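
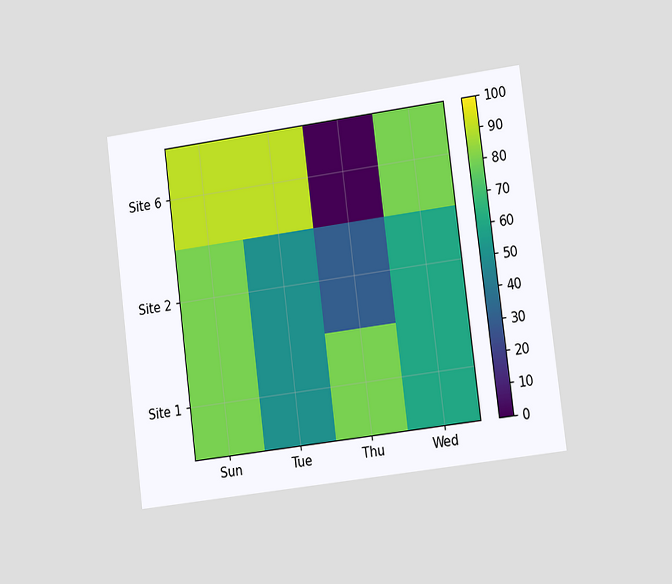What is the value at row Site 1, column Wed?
The chart is tilted about 7° counter-clockwise and viewed slightly from the right. Matching cell (Site 1, Wed) against the colorbar gives 60.

60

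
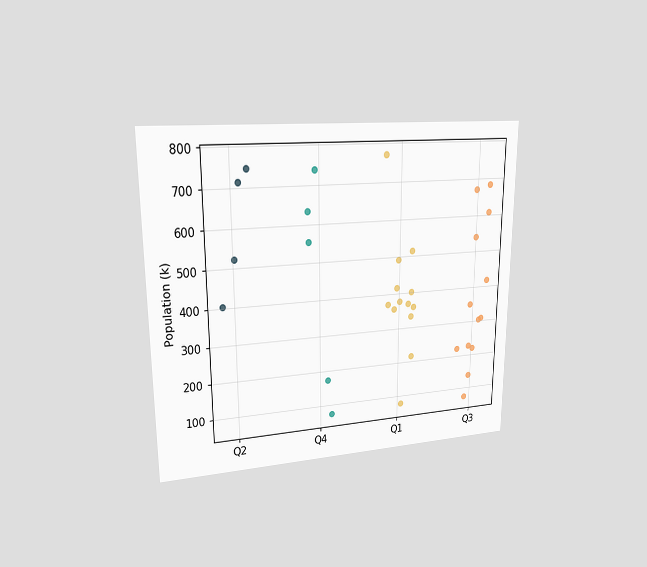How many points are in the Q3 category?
13

The chart is viewed at a slight angle. Counting the markers in the Q3 column gives 13.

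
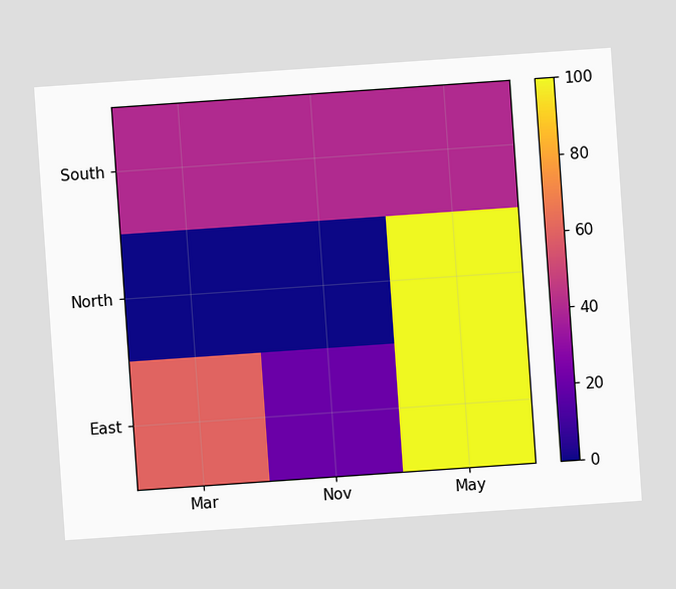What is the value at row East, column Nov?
20

The chart is tilted about 4° counter-clockwise. Matching cell (East, Nov) against the colorbar gives 20.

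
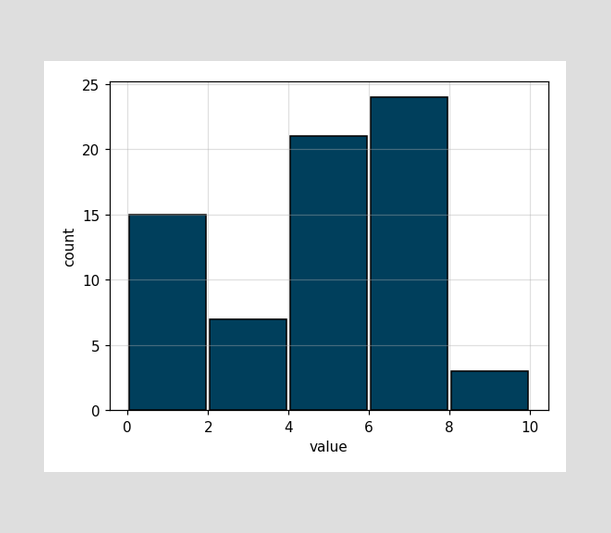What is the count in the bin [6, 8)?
The [6, 8) bin has height 24.

24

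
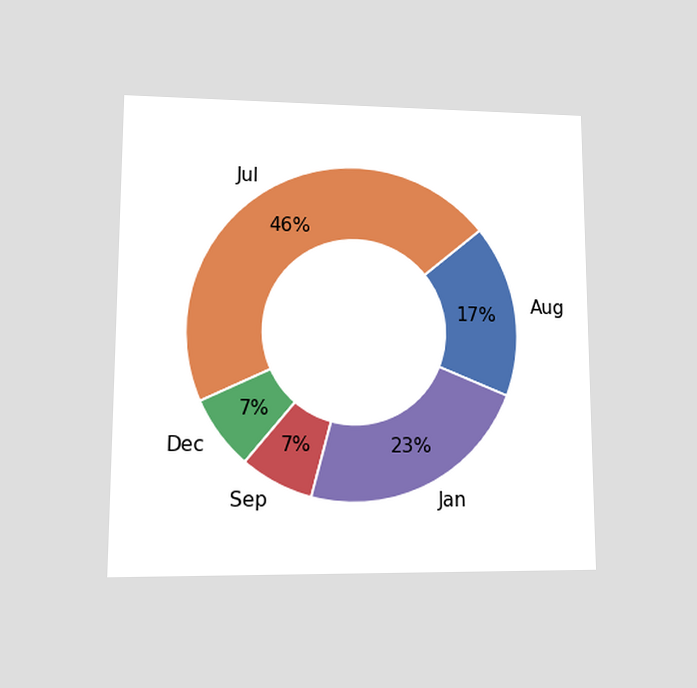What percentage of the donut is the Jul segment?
46%

The chart is viewed at a slight angle. The Jul segment takes up 46% of the ring.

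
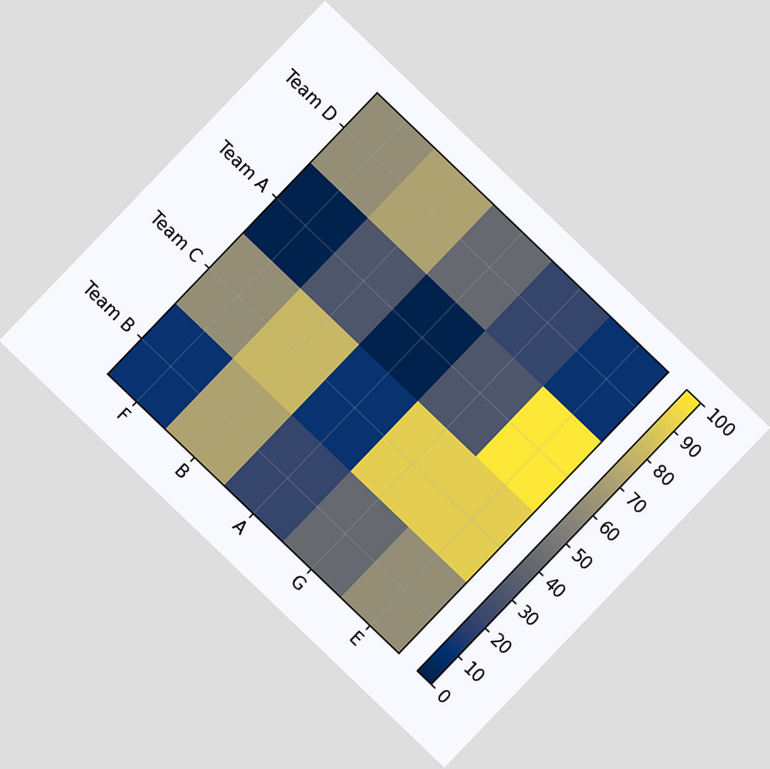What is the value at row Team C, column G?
90

The chart is tilted about 44° clockwise. Matching cell (Team C, G) against the colorbar gives 90.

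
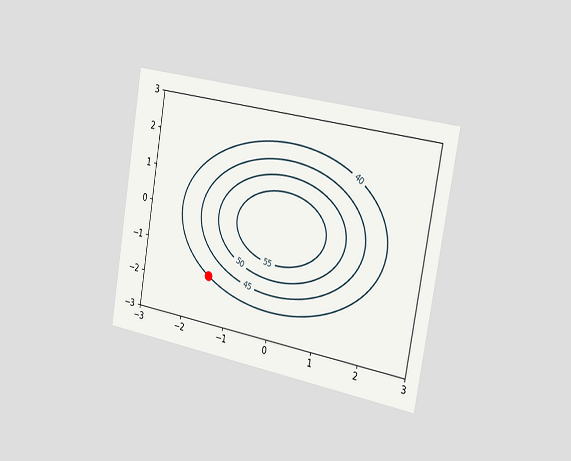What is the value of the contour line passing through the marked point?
40

The chart is tilted about 10° clockwise and viewed slightly from the right. The marked point sits on the contour labelled 40.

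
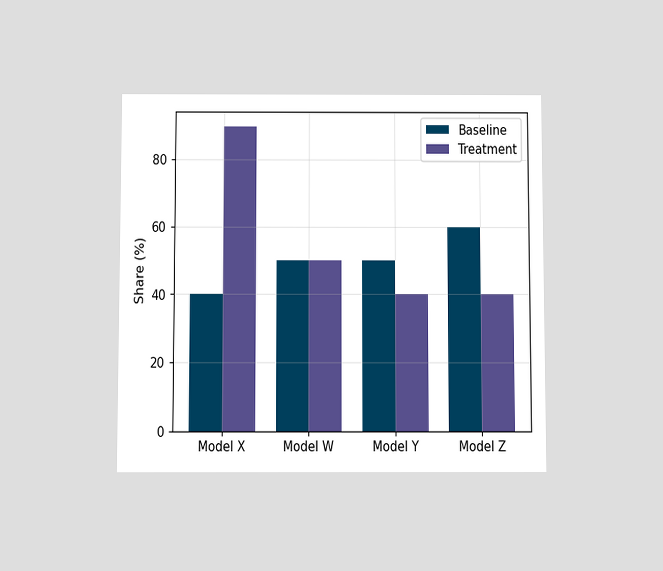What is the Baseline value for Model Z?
60%

The chart is viewed slightly from below. The Baseline bar at Model Z reaches 60% on the y-axis.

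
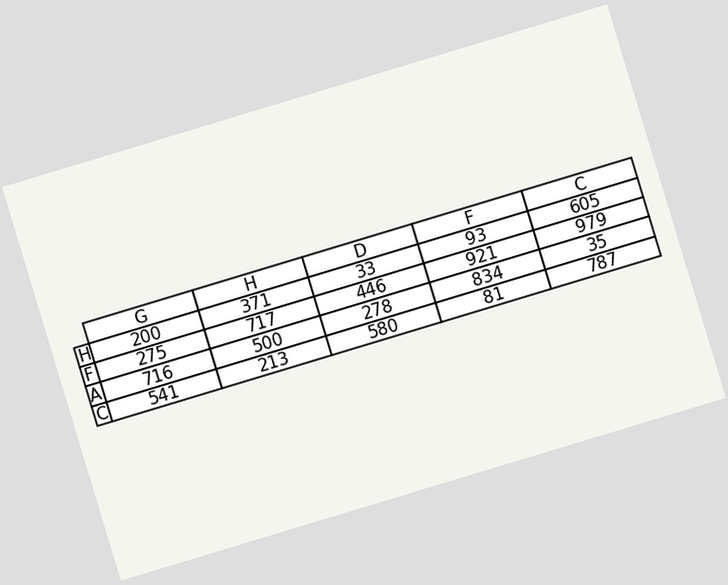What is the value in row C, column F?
81

The chart is tilted about 17° counter-clockwise. The (C, F) cell reads 81.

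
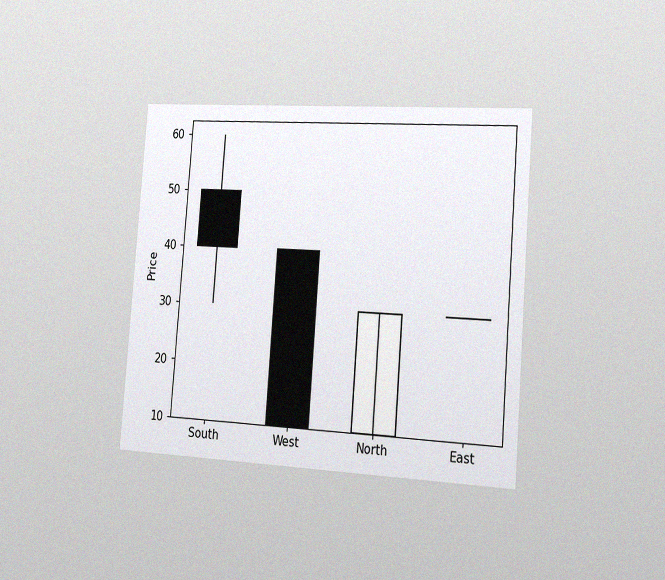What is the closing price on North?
30

The chart is tilted about 4° clockwise and viewed slightly from the right, with some photo noise. The North candle closes at 30.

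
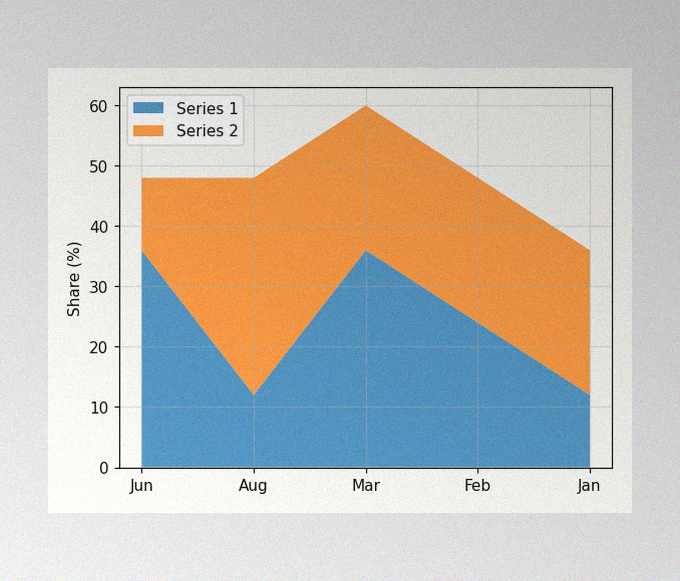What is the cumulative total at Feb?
The image has some photo noise and uneven lighting. The stacked total at Feb reaches 48%.

48%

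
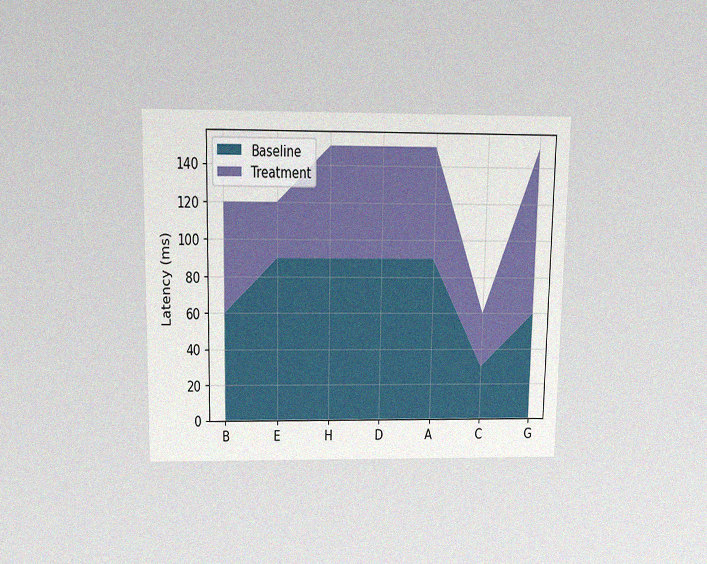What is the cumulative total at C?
60ms

The chart is viewed slightly from above, with some photo noise. The stacked total at C reaches 60ms.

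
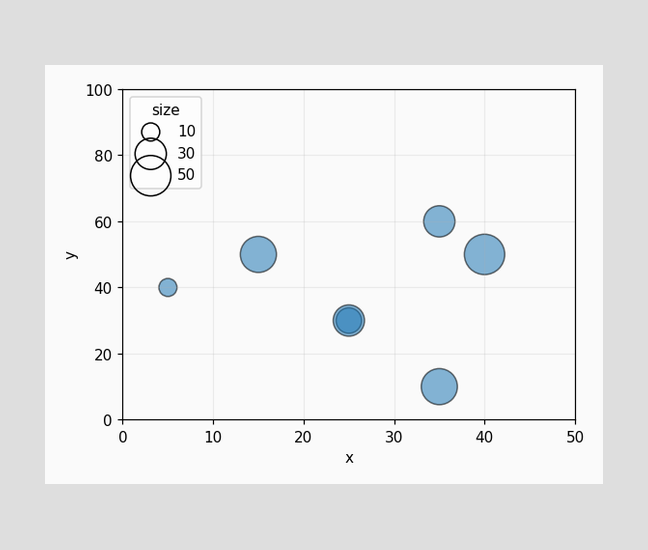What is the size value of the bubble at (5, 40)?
Matching the bubble at (5, 40) against the size legend gives 10.

10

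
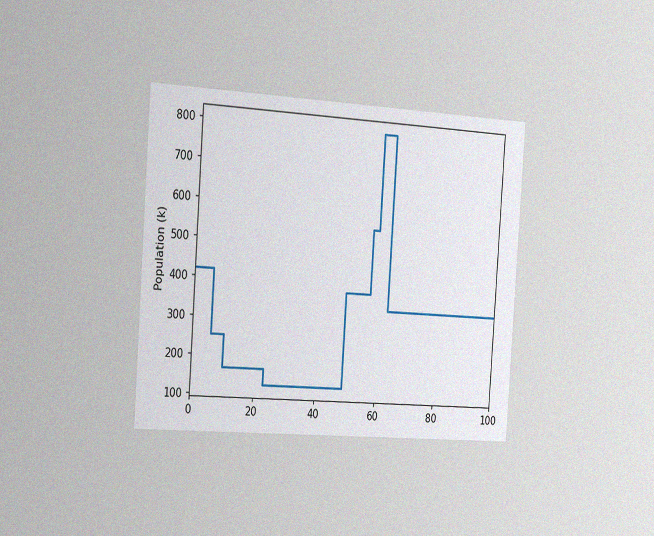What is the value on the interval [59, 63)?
798k

The chart is tilted about 4° clockwise and viewed slightly from the left, with some photo noise. On [59, 63) the step sits at 798k.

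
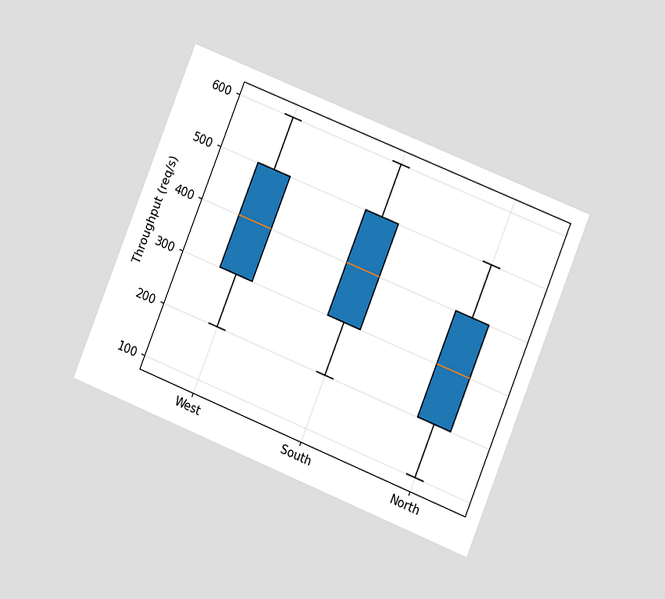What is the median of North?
300req/s

The chart is tilted about 22° clockwise and viewed at a slight angle. The median line in the North box sits at 300req/s.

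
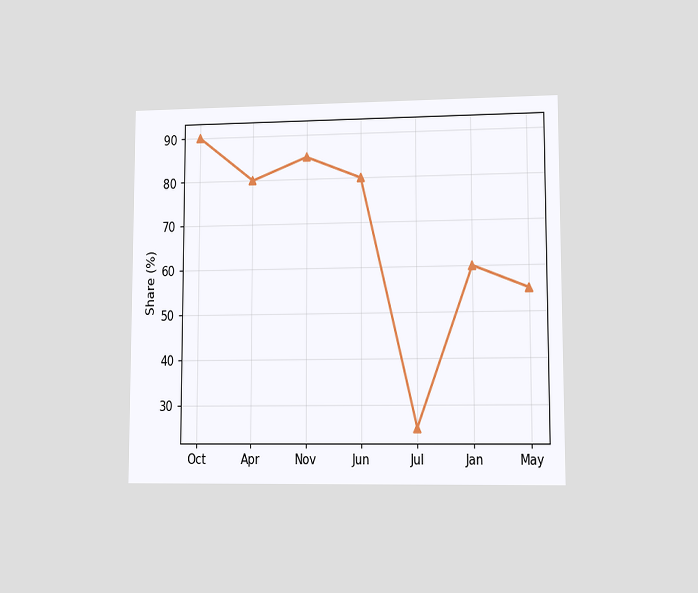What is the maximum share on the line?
The chart is viewed at a slight angle. The highest point is at Oct, and reading across to the y-axis gives 90%.

90%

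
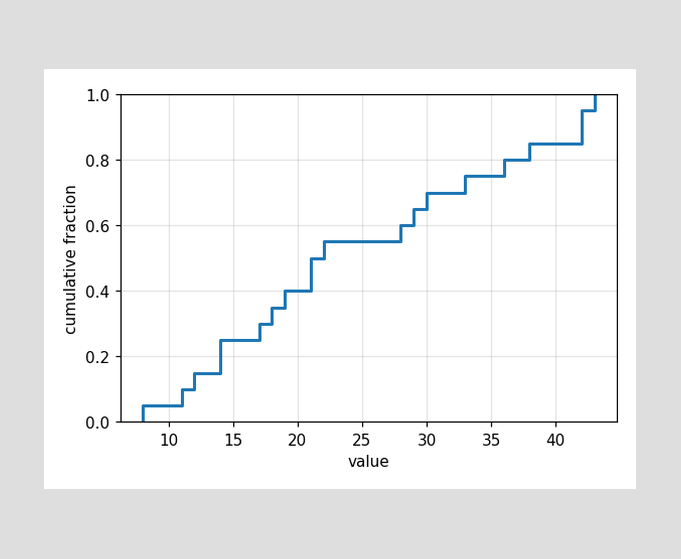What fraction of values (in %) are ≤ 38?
85%

At x=38 the ECDF step is at 85%.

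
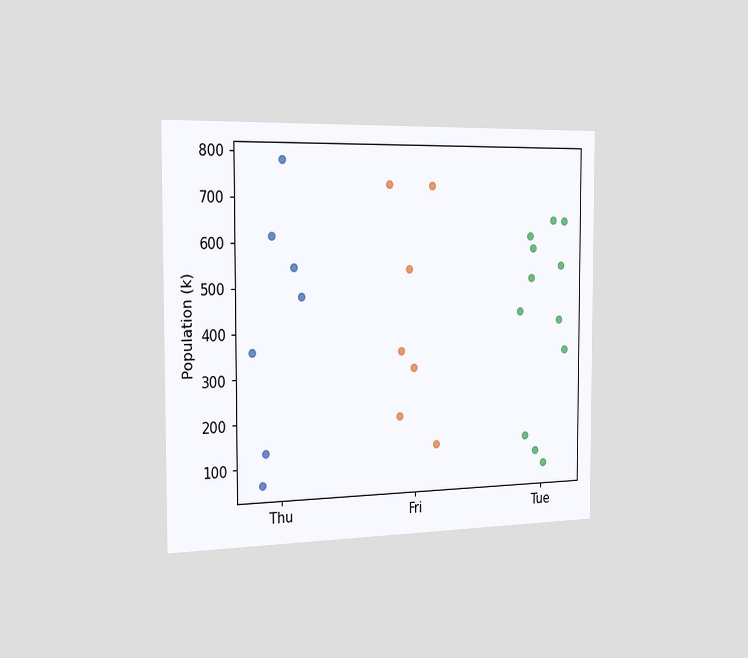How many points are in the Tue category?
12

The chart is viewed slightly from the left. Counting the markers in the Tue column gives 12.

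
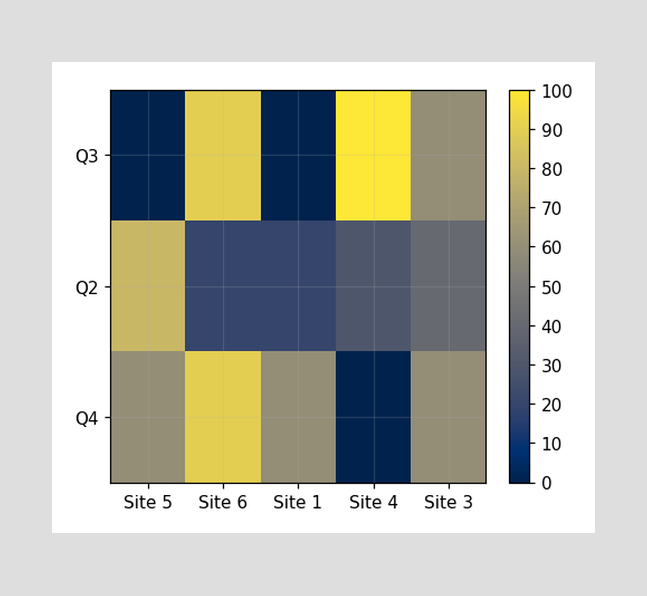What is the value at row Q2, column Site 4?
30

Matching cell (Q2, Site 4) against the colorbar gives 30.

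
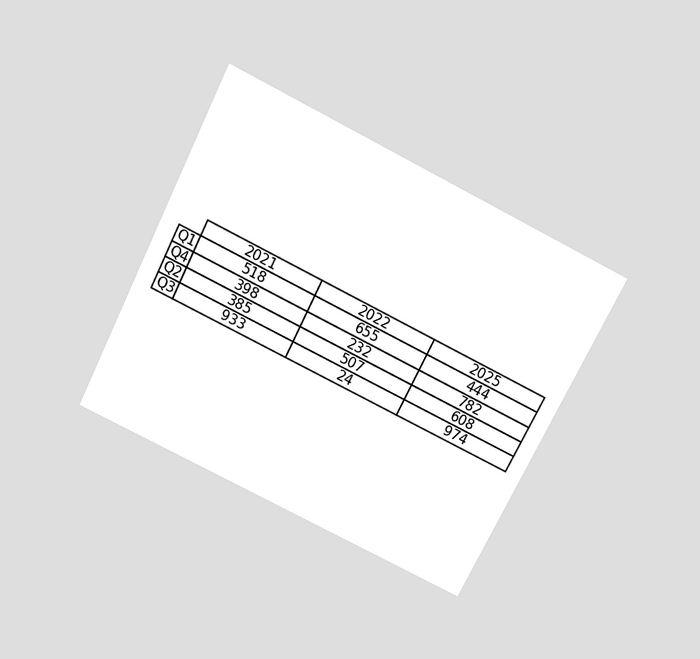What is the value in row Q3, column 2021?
933

The chart is tilted about 27° clockwise and viewed slightly from above. The (Q3, 2021) cell reads 933.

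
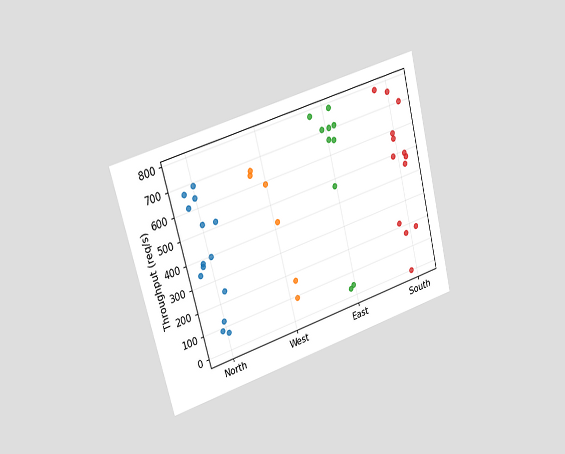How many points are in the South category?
The chart is tilted about 15° counter-clockwise and viewed slightly from the left. Counting the markers in the South column gives 13.

13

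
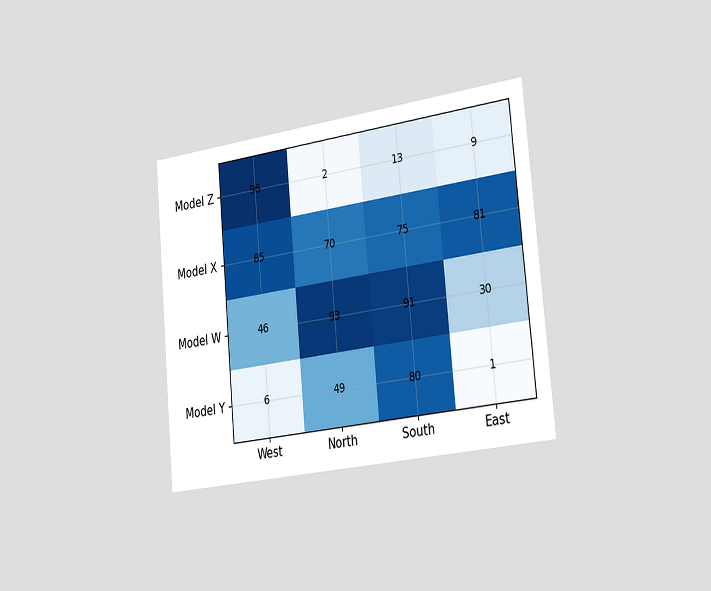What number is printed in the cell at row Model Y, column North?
The chart is tilted about 5° counter-clockwise and viewed slightly from the right. The (Model Y, North) cell reads 49.

49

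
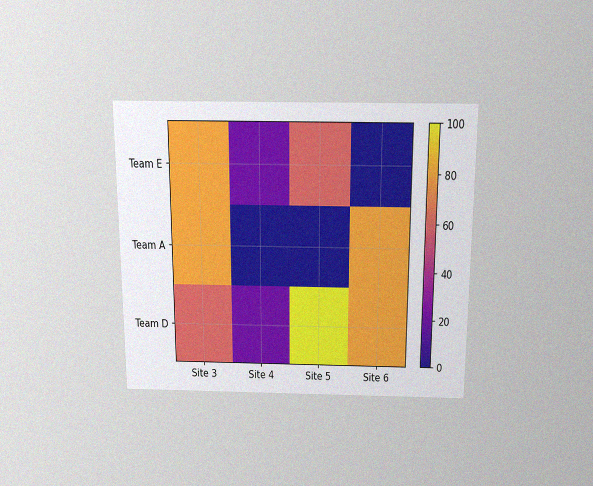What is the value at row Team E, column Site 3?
The chart is viewed slightly from above, with some photo noise. Matching cell (Team E, Site 3) against the colorbar gives 80.

80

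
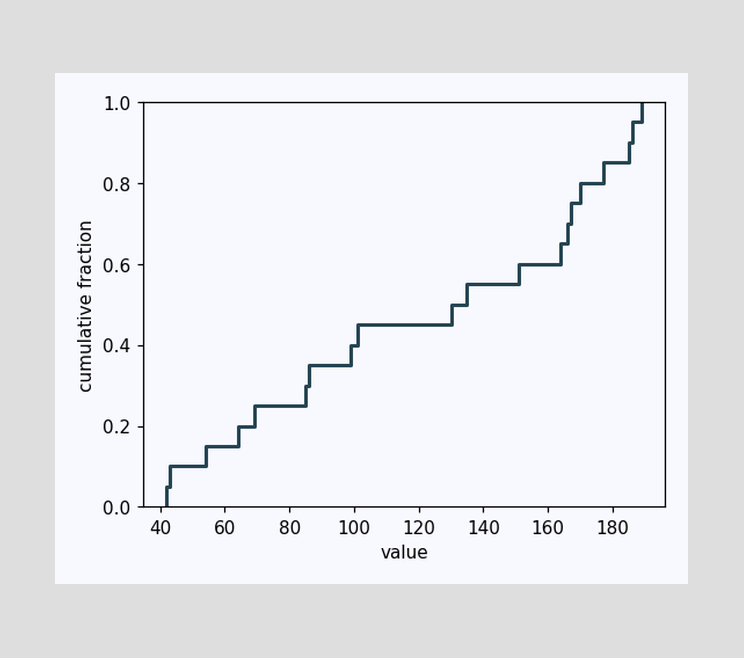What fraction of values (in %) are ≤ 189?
100%

At x=189 the ECDF step is at 100%.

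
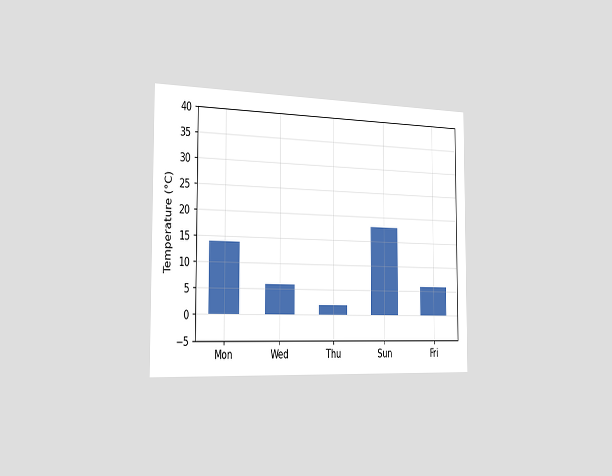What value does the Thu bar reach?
2°C

The chart is viewed slightly from the left. Reading along the chart's y-axis, the Thu bar reaches 2°C.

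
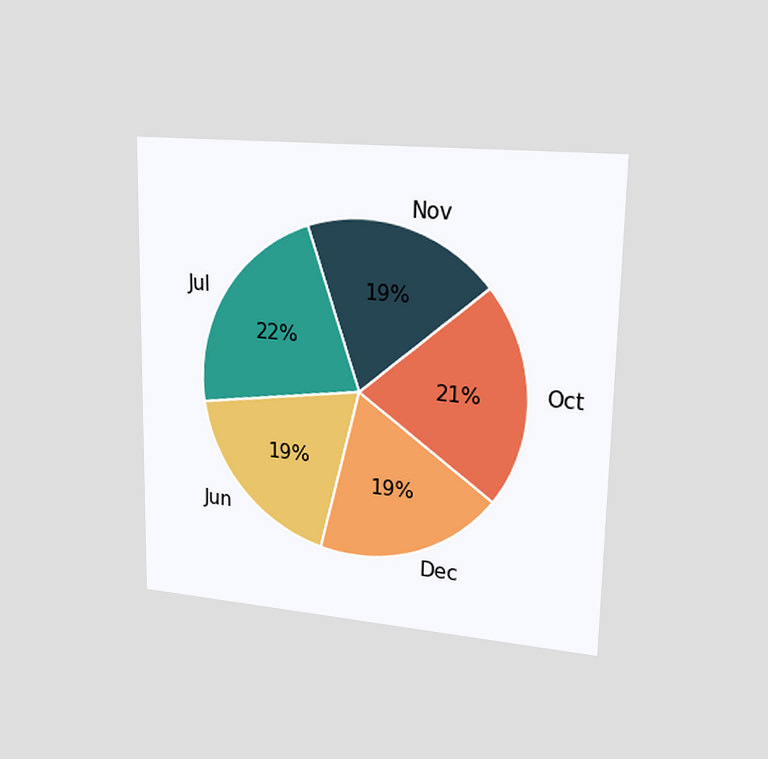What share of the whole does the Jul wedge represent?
The chart is viewed slightly from the right. The Jul slice takes up 22% of the pie.

22%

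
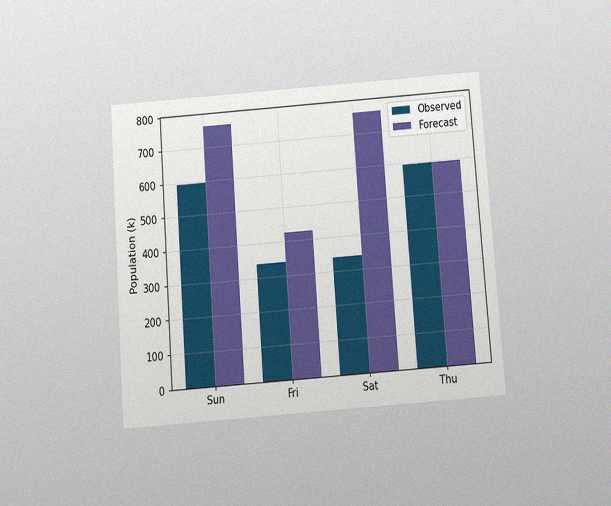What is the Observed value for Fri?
340k

The chart is tilted about 4° counter-clockwise and viewed slightly from below, with some photo noise. The Observed bar at Fri reaches 340k on the y-axis.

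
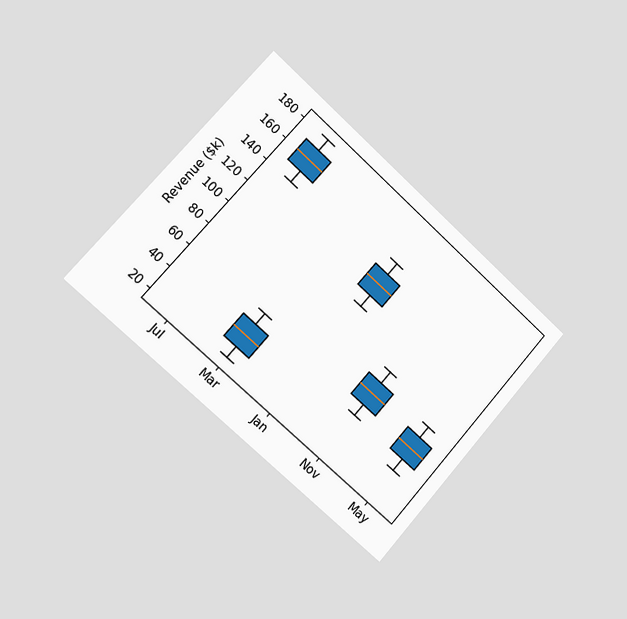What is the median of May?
$60k

The chart is tilted about 42° clockwise and viewed slightly from the left. The median line in the May box sits at $60k.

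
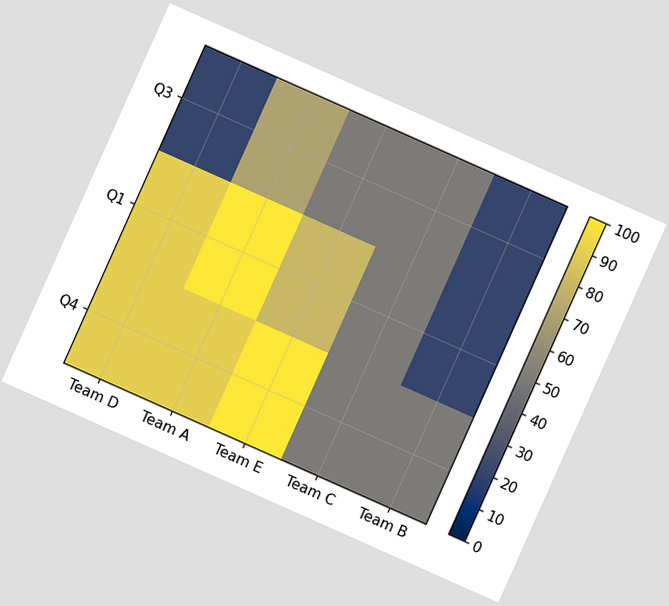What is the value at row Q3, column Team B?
20

The chart is tilted about 24° clockwise. Matching cell (Q3, Team B) against the colorbar gives 20.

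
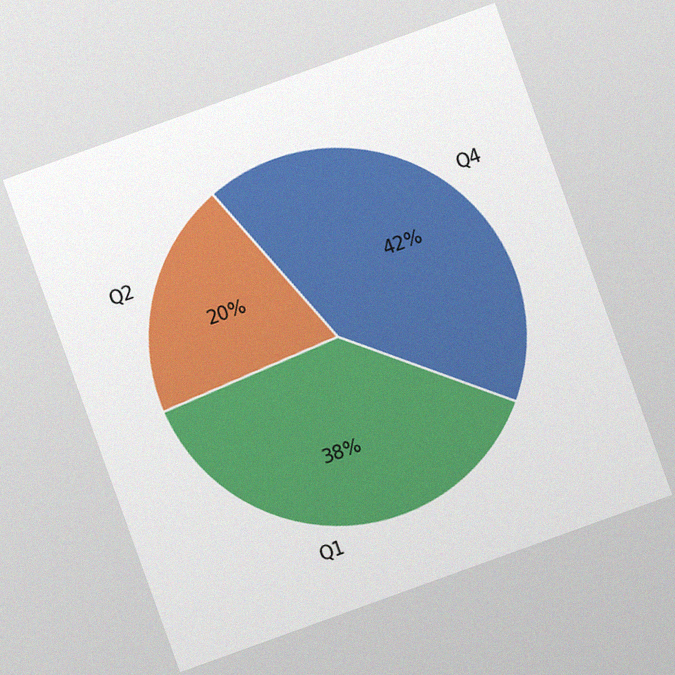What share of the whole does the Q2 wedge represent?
20%

The chart is tilted about 20° counter-clockwise, with some photo noise. The Q2 slice takes up 20% of the pie.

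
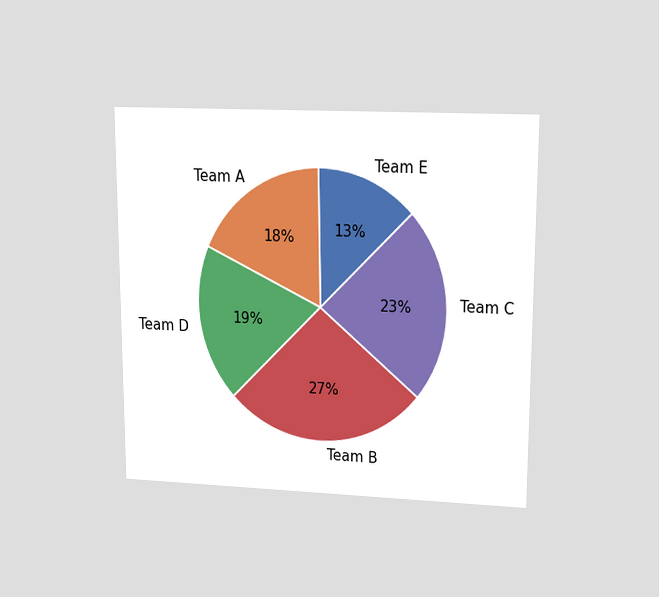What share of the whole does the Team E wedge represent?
13%

The chart is viewed at a slight angle. The Team E slice takes up 13% of the pie.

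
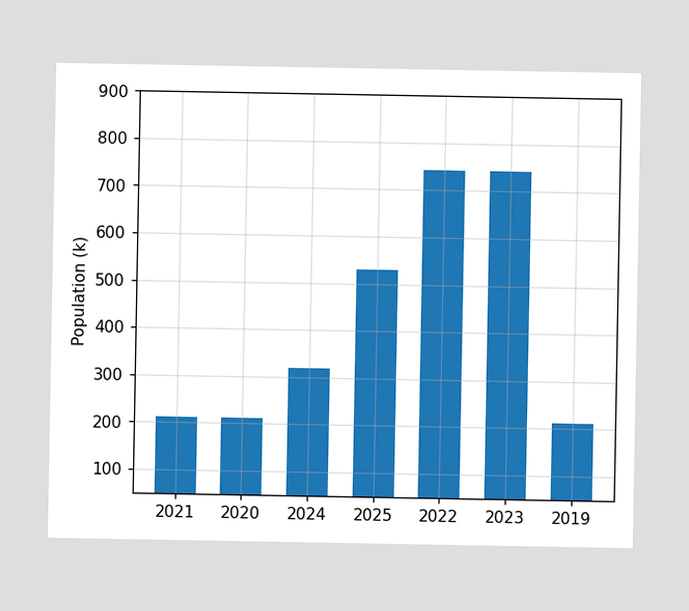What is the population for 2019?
Reading along the chart's y-axis, the 2019 bar reaches 212k.

212k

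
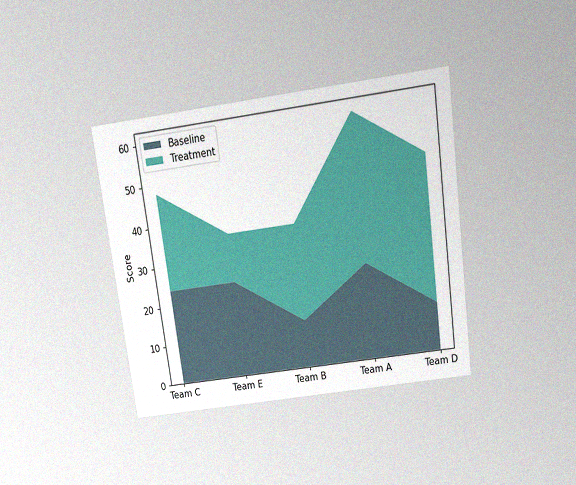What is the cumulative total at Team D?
The chart is tilted about 8° counter-clockwise and viewed slightly from above, with some photo noise. The stacked total at Team D reaches 48.

48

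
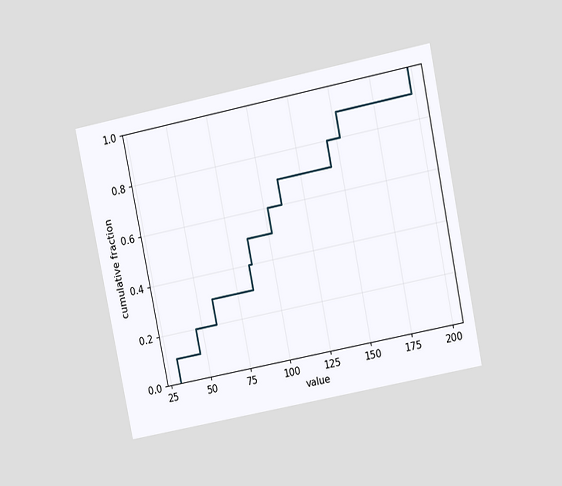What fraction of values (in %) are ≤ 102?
The chart is tilted about 11° counter-clockwise and viewed at a slight angle. At x=102 the ECDF step is at 60%.

60%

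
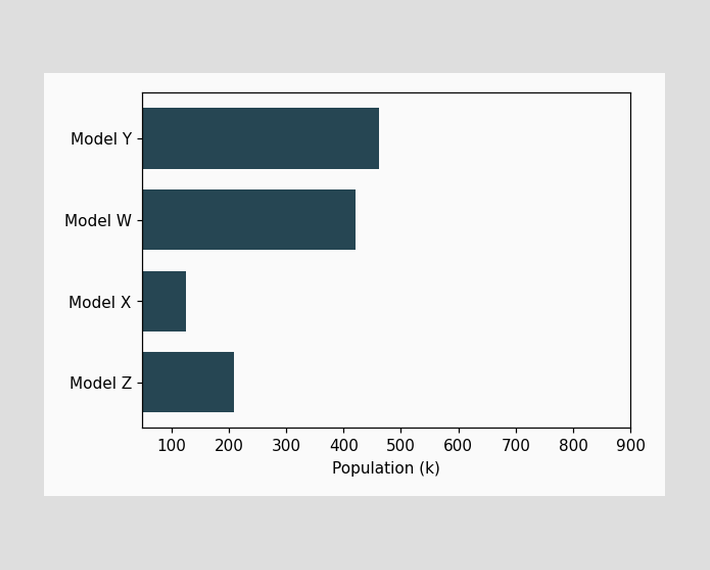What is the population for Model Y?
462k

Reading along the chart's x-axis, the Model Y bar reaches 462k.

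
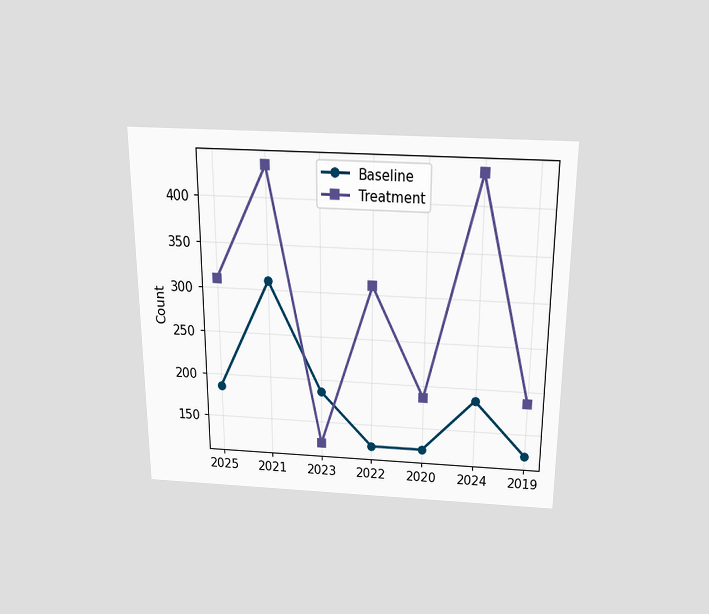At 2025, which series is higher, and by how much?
The chart is viewed slightly from above. At 2025, Treatment sits above the other line by 124.

Treatment, by 124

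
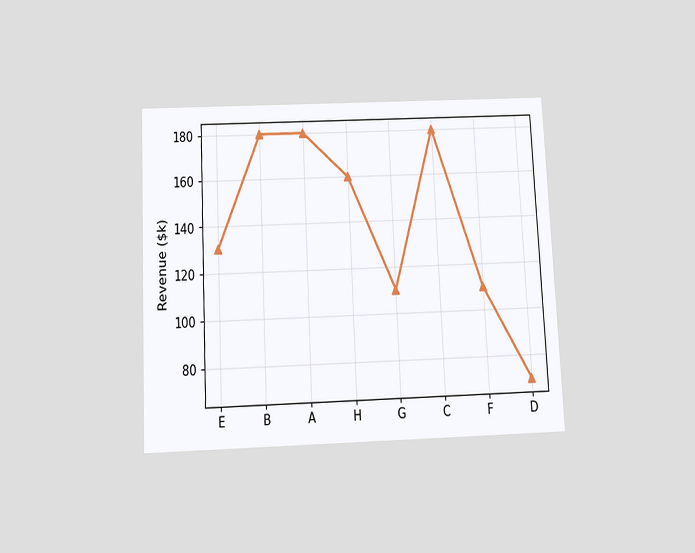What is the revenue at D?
The chart is tilted about 3° counter-clockwise and viewed slightly from below. At D, the line is at $70k.

$70k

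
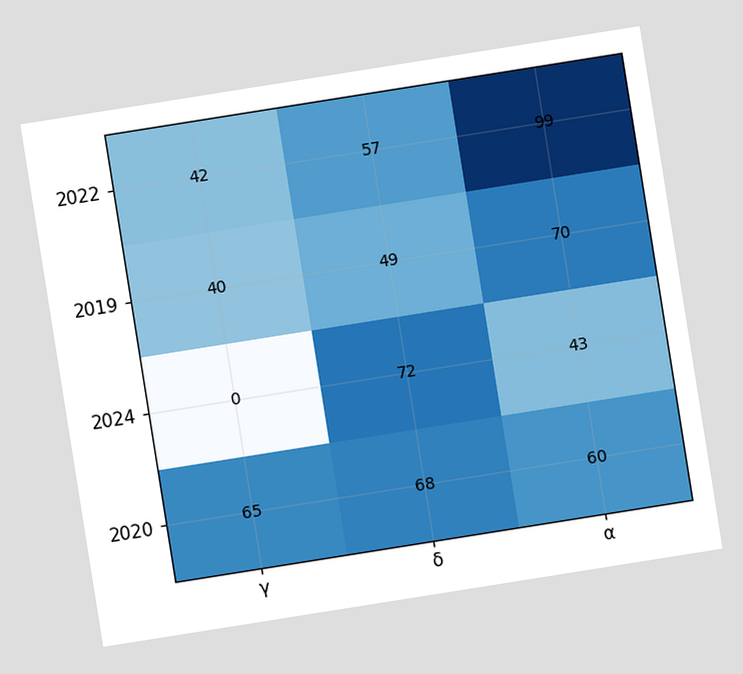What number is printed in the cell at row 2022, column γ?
42

The chart is tilted about 9° counter-clockwise. The (2022, γ) cell reads 42.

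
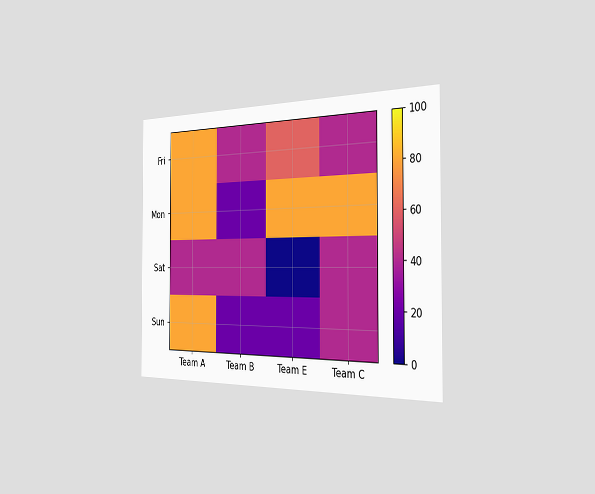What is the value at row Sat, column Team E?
0

The chart is viewed slightly from the right. Matching cell (Sat, Team E) against the colorbar gives 0.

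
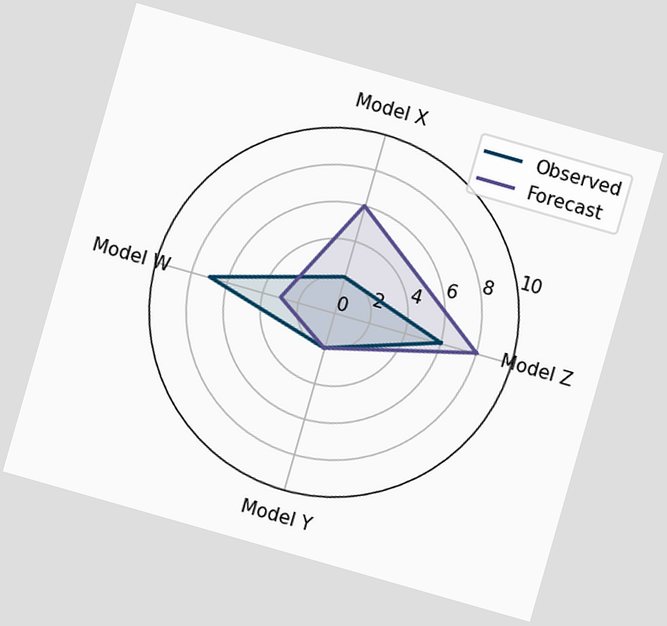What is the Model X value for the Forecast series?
The chart is tilted about 16° clockwise. On the Model X axis, Forecast reaches 6.

6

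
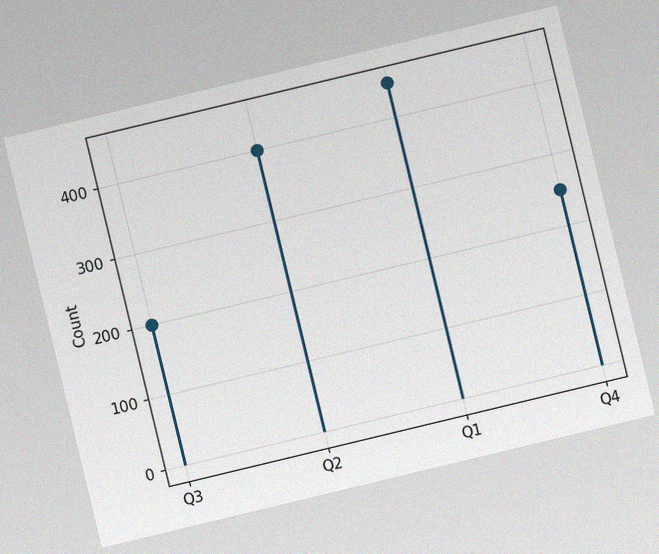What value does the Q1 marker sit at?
450

The chart is tilted about 14° counter-clockwise, with some photo noise. The Q1 marker sits at 450.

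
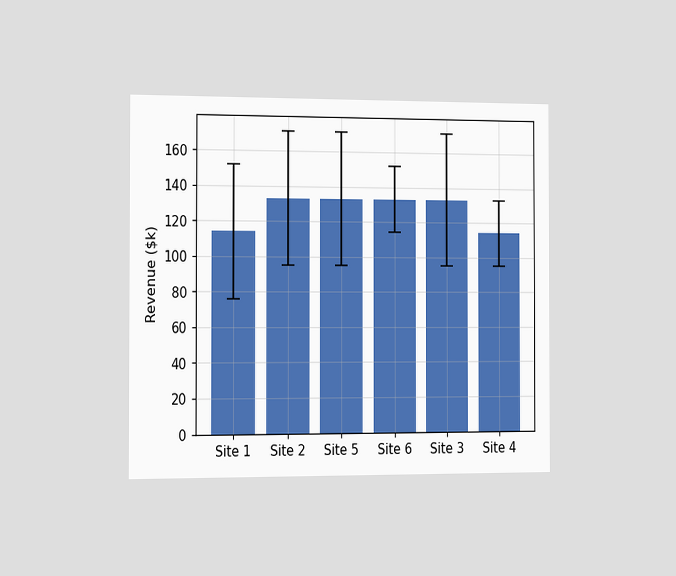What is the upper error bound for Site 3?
$171k

The chart is viewed slightly from the left. The Site 3 bar's upper whisker reaches $171k.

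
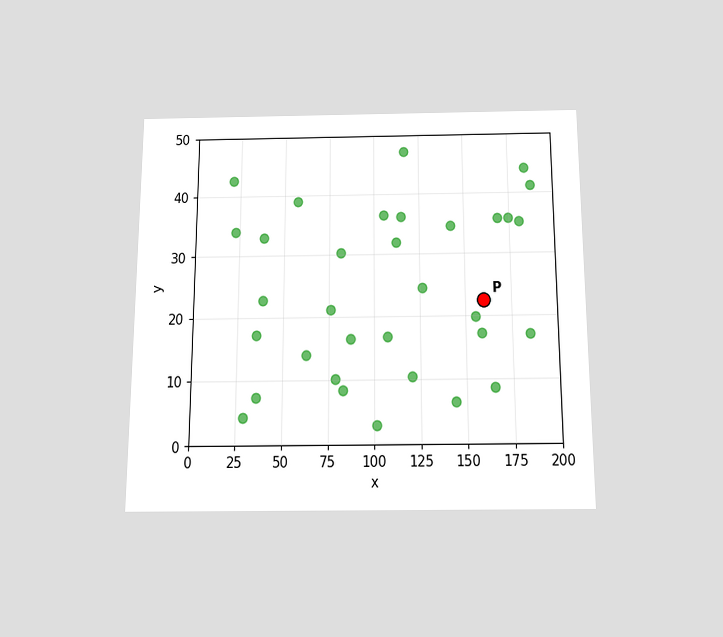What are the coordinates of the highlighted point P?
The chart is viewed slightly from below. Following the gridlines from P to each axis, P sits at (160, 22.5).

(160, 22.5)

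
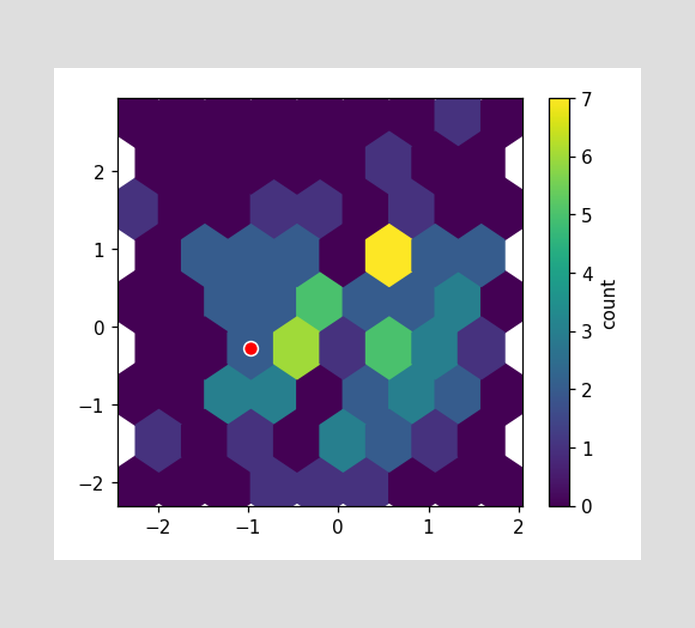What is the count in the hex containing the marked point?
2

The marked hex reads 2 on the colorbar.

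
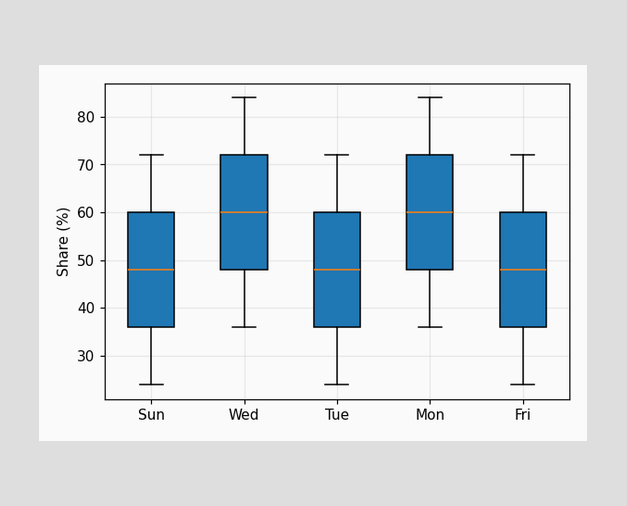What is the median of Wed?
The median line in the Wed box sits at 60%.

60%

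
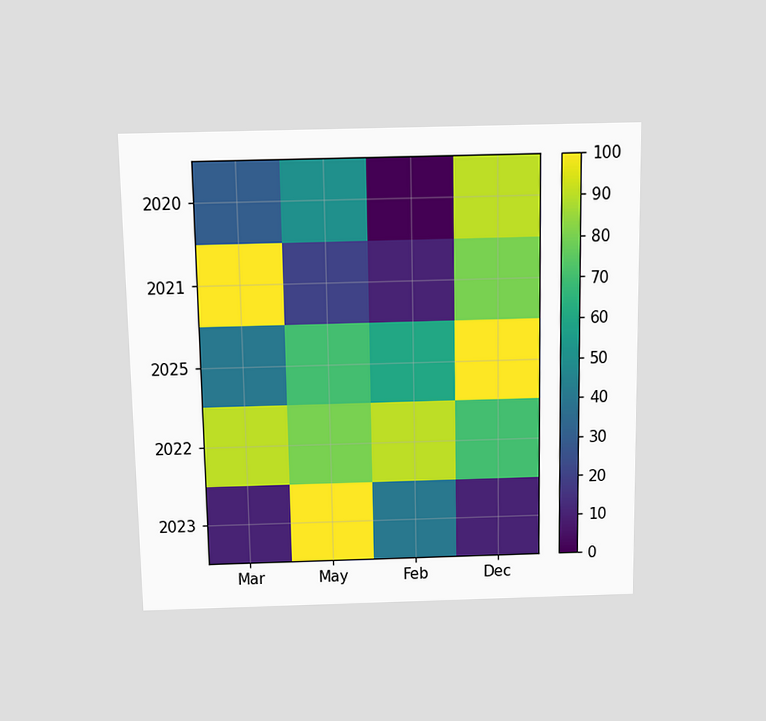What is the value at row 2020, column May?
50

The chart is viewed slightly from above. Matching cell (2020, May) against the colorbar gives 50.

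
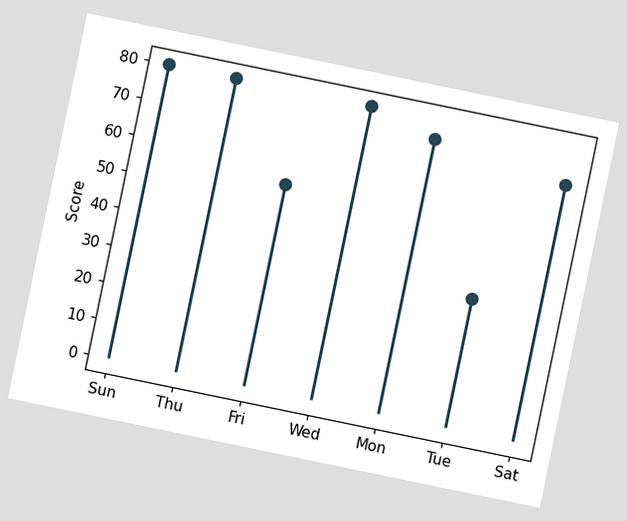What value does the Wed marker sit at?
The chart is tilted about 12° clockwise. The Wed marker sits at 80.

80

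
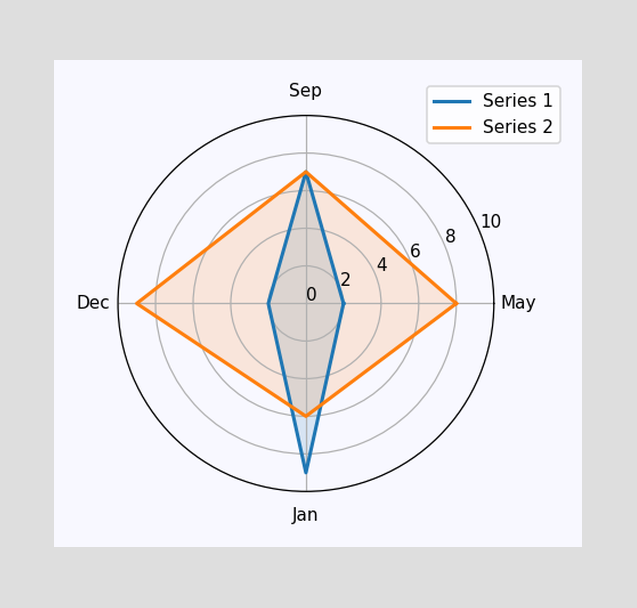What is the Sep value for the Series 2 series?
7

On the Sep axis, Series 2 reaches 7.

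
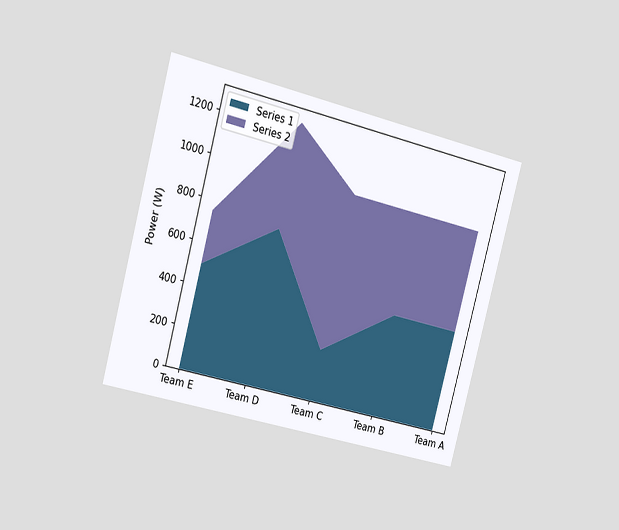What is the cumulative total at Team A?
The chart is tilted about 15° clockwise and viewed slightly from the left. The stacked total at Team A reaches 1000W.

1000W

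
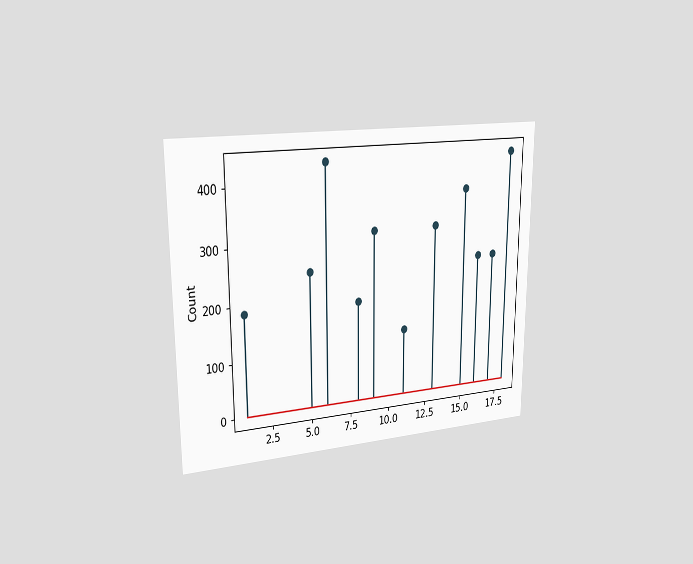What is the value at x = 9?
310

The chart is viewed slightly from the left. The stem at x=9 reaches 310.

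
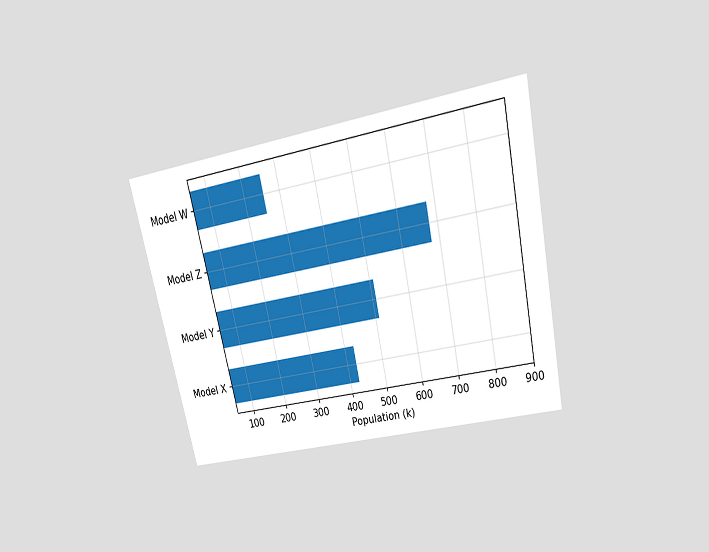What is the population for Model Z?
680k

The chart is tilted about 12° counter-clockwise and viewed slightly from above. Reading along the chart's x-axis, the Model Z bar reaches 680k.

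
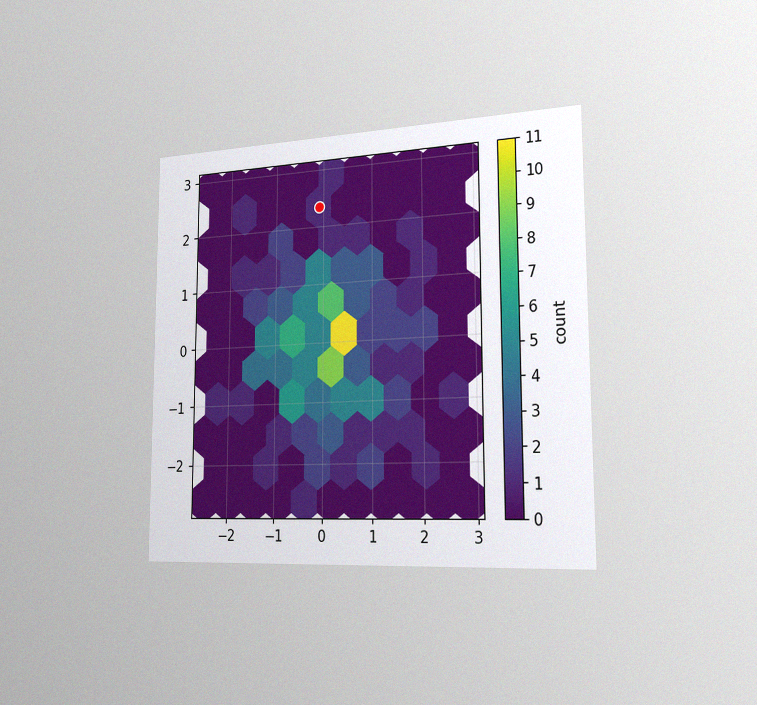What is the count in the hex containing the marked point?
The chart is viewed slightly from the right, with some photo noise. The marked hex reads 1 on the colorbar.

1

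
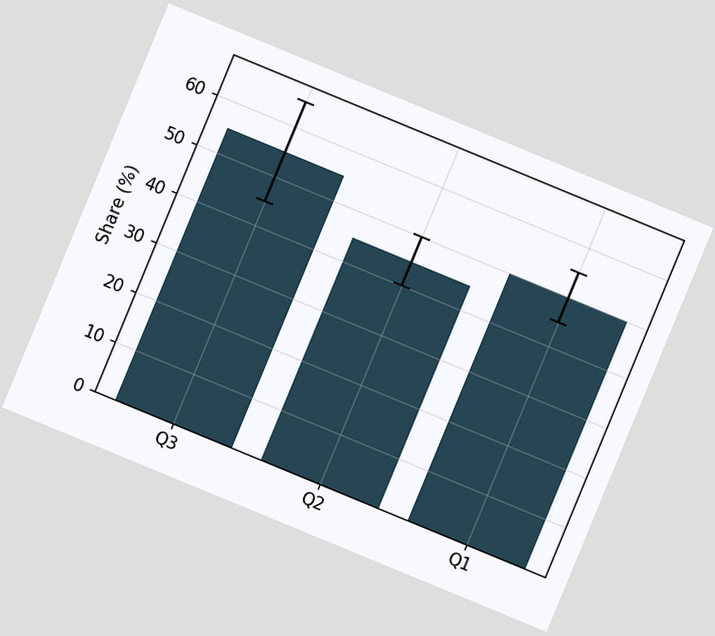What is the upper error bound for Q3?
65%

The chart is tilted about 22° clockwise. The Q3 bar's upper whisker reaches 65%.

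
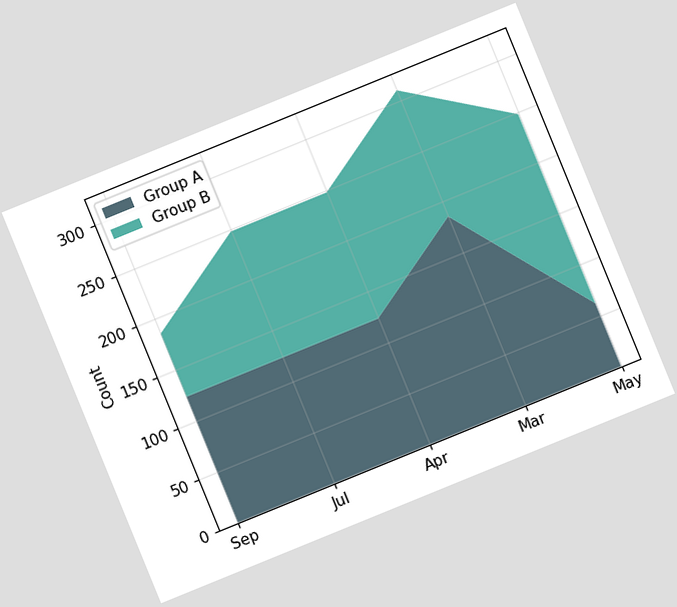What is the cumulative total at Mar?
310

The chart is tilted about 22° counter-clockwise. The stacked total at Mar reaches 310.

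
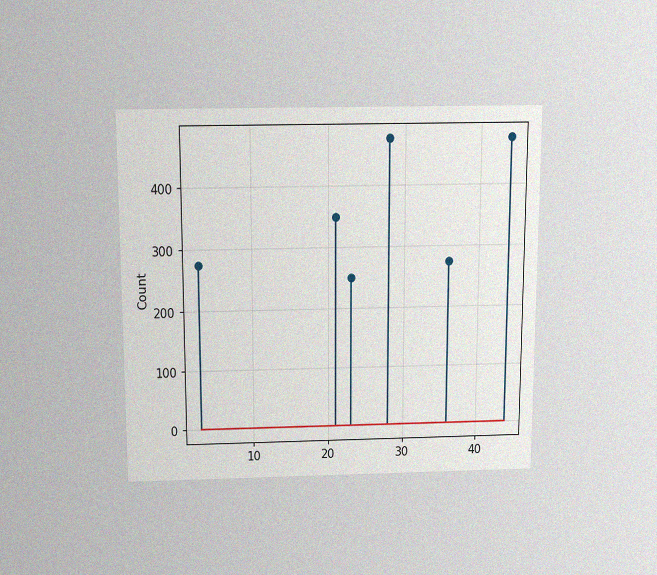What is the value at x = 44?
The chart is viewed slightly from above, with some photo noise. The stem at x=44 reaches 475.

475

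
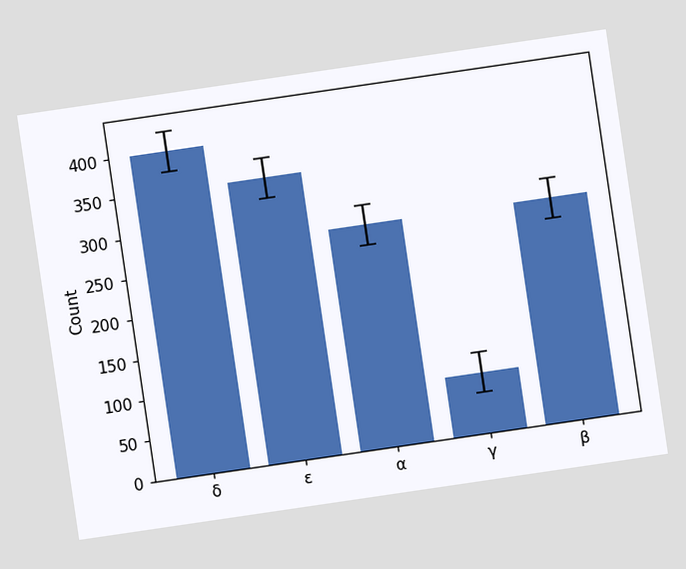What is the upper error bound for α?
300

The chart is tilted about 8° counter-clockwise. The α bar's upper whisker reaches 300.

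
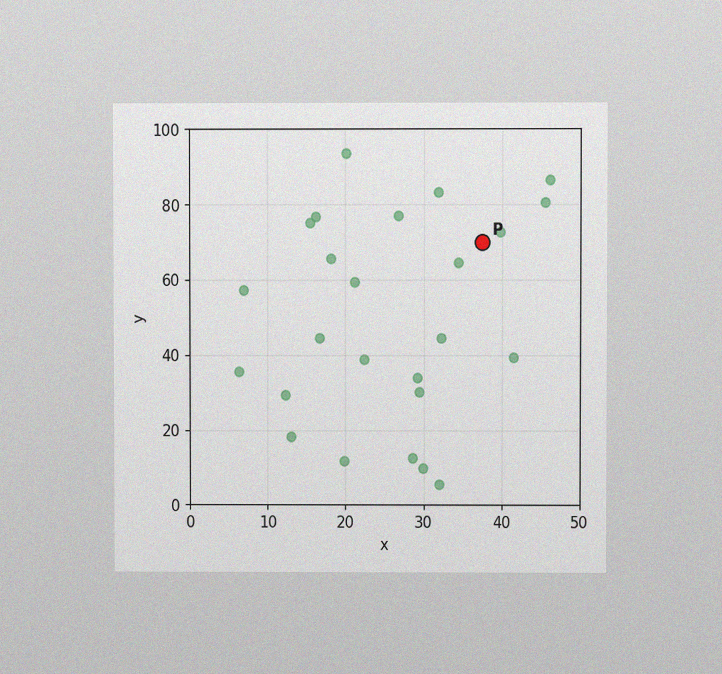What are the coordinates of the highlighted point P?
The chart is viewed at a slight angle, with some photo noise. Following the gridlines from P to each axis, P sits at (37.5, 70).

(37.5, 70)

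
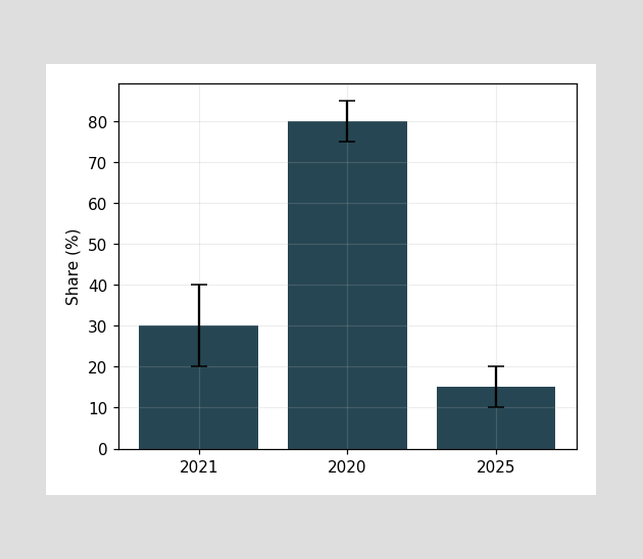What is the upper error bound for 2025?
20%

The 2025 bar's upper whisker reaches 20%.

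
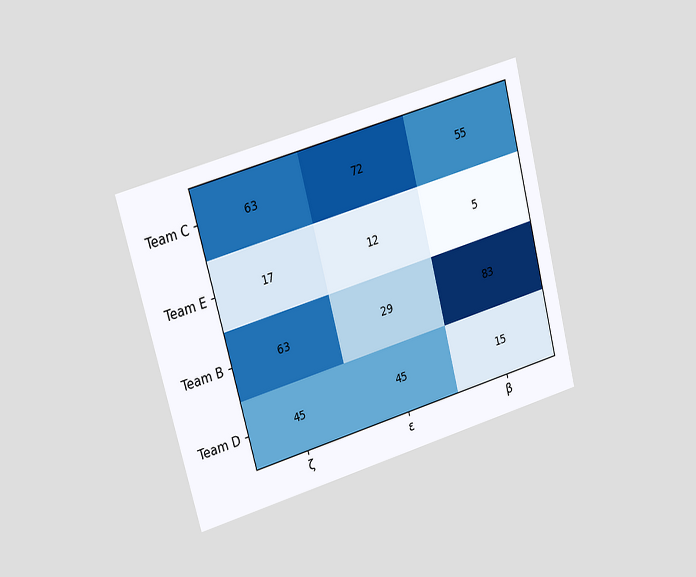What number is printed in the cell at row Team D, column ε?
45

The chart is tilted about 15° counter-clockwise and viewed slightly from the left. The (Team D, ε) cell reads 45.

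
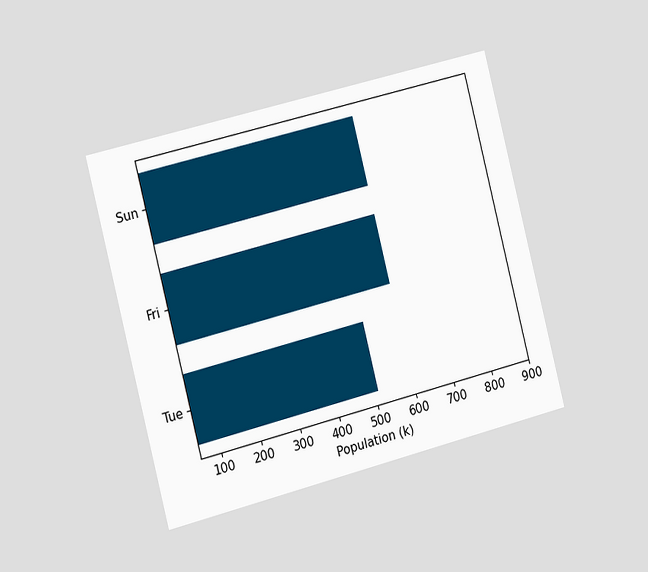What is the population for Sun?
595k

The chart is tilted about 14° counter-clockwise and viewed slightly from the left. Reading along the chart's x-axis, the Sun bar reaches 595k.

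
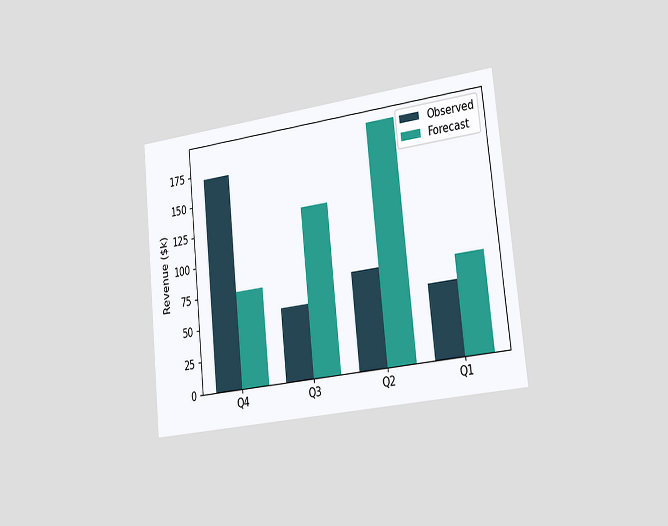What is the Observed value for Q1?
$57k

The chart is tilted about 6° counter-clockwise and viewed slightly from the right. The Observed bar at Q1 reaches $57k on the y-axis.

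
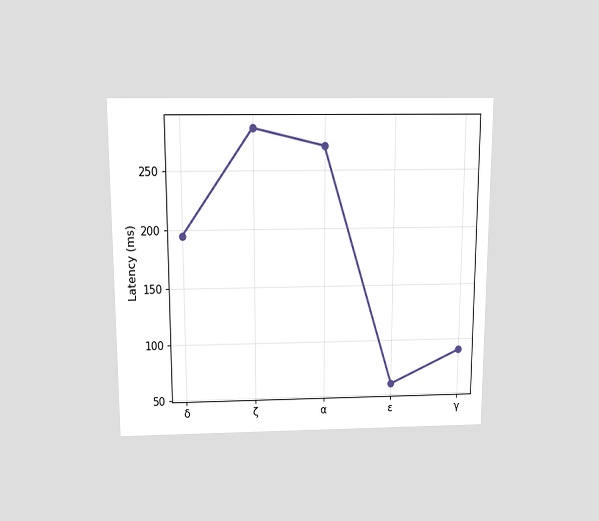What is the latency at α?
270ms

The chart is viewed slightly from above. At α, the line is at 270ms.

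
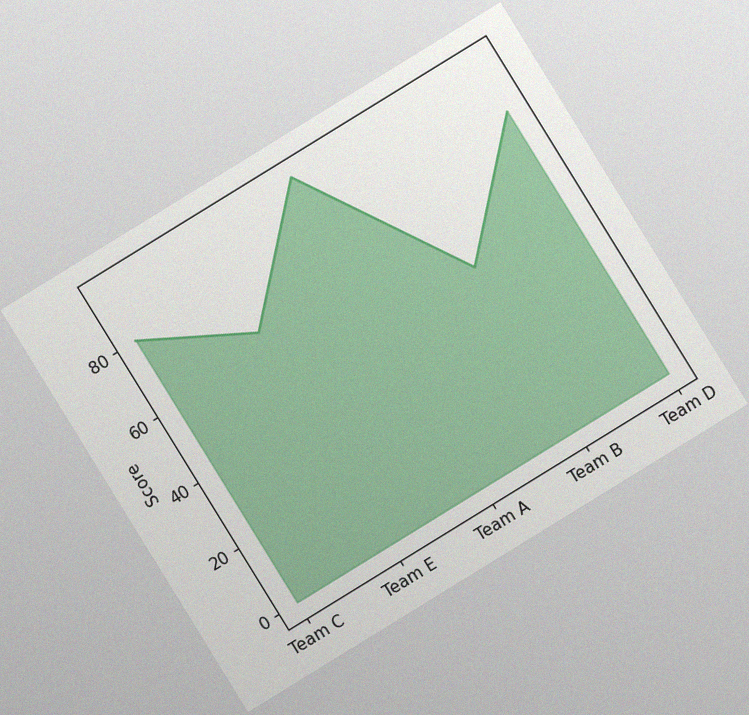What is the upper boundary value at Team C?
80

The chart is tilted about 32° counter-clockwise, with some photo noise. At Team C the upper boundary is at 80.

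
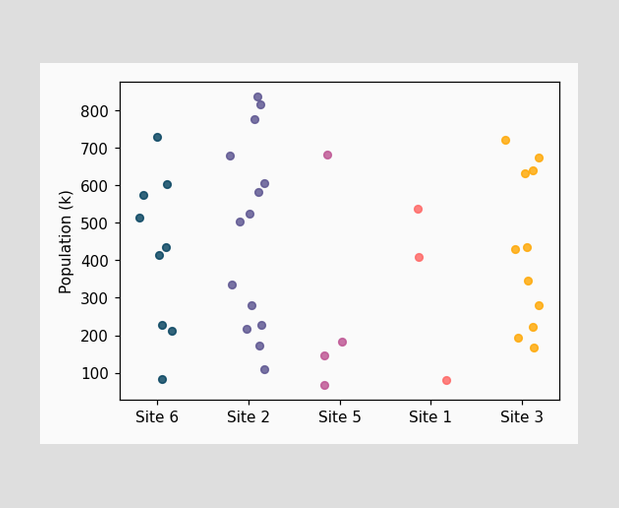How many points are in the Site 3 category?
Counting the markers in the Site 3 column gives 11.

11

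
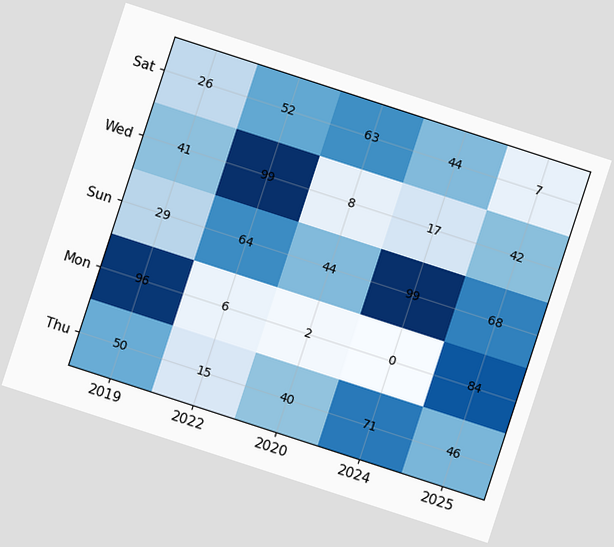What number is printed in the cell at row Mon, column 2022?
The chart is tilted about 18° clockwise. The (Mon, 2022) cell reads 6.

6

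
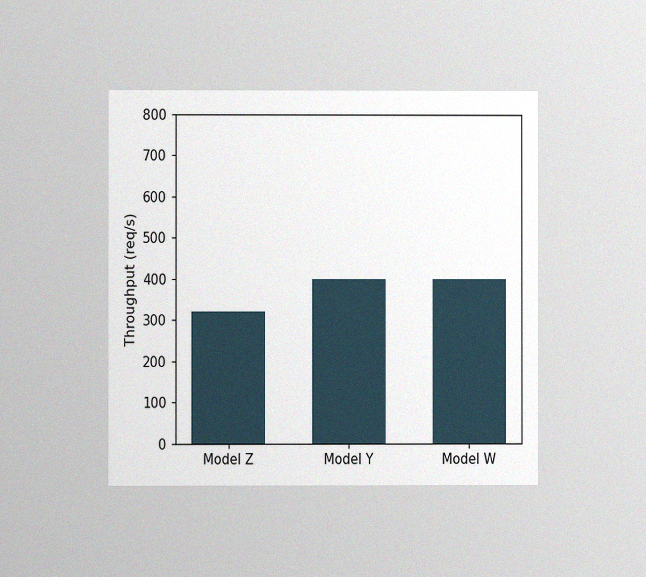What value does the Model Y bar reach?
The chart is viewed at a slight angle, with some photo noise. Reading along the chart's y-axis, the Model Y bar reaches 400req/s.

400req/s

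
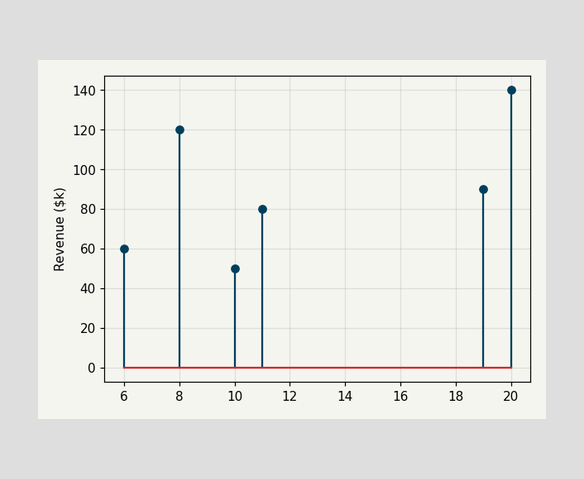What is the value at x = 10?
$50k

The stem at x=10 reaches $50k.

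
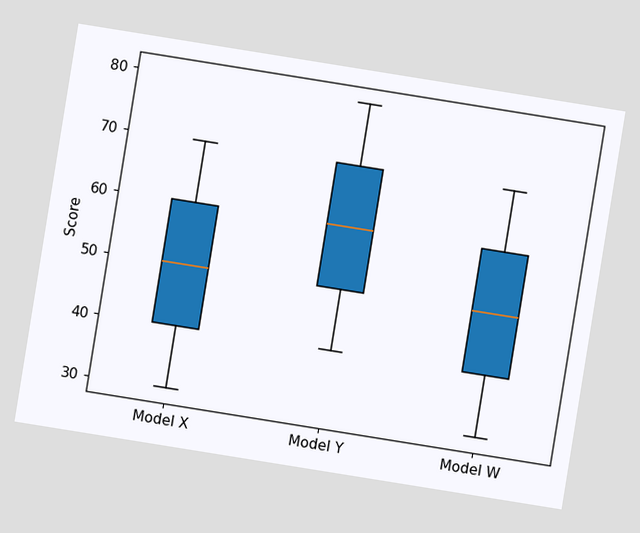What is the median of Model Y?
The chart is tilted about 9° clockwise. The median line in the Model Y box sits at 60.

60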